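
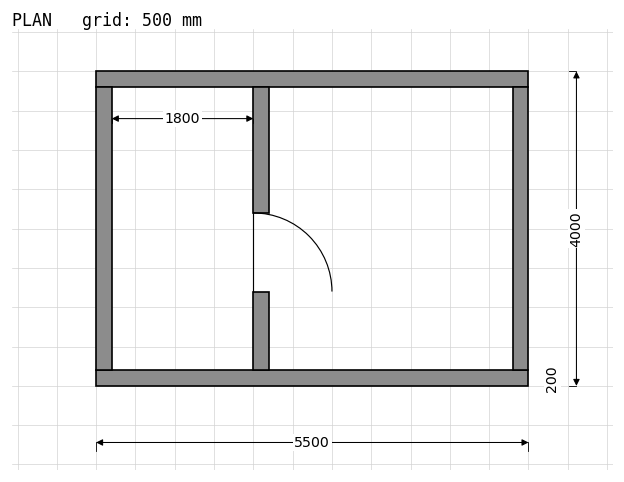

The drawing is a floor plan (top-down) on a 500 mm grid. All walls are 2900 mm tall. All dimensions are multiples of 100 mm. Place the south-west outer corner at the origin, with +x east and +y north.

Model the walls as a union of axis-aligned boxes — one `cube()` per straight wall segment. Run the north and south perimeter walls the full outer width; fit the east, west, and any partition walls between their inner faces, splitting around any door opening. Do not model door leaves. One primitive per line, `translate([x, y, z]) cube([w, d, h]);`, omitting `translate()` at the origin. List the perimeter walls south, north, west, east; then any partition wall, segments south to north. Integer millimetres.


cube([5500, 200, 2900]);
translate([0, 3800, 0]) cube([5500, 200, 2900]);
translate([0, 200, 0]) cube([200, 3600, 2900]);
translate([5300, 200, 0]) cube([200, 3600, 2900]);
translate([2000, 200, 0]) cube([200, 1000, 2900]);
translate([2000, 2200, 0]) cube([200, 1600, 2900]);


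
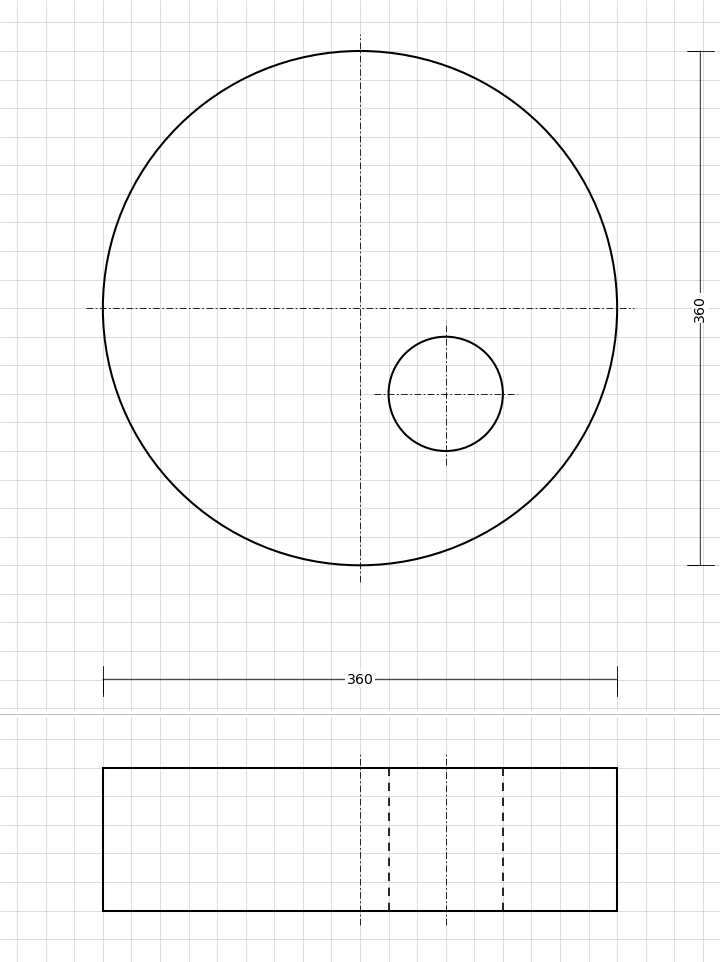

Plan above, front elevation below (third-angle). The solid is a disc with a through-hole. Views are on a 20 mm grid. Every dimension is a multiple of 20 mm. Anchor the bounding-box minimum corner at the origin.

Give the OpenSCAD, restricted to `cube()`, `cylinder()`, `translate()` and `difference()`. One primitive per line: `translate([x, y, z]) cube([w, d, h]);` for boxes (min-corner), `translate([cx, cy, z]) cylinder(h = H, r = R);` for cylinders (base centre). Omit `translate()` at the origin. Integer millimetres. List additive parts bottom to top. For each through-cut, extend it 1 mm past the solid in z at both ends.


difference() {
  translate([180, 180, 0]) cylinder(h = 100, r = 180);
  translate([240, 120, -1]) cylinder(h = 102, r = 40);
}


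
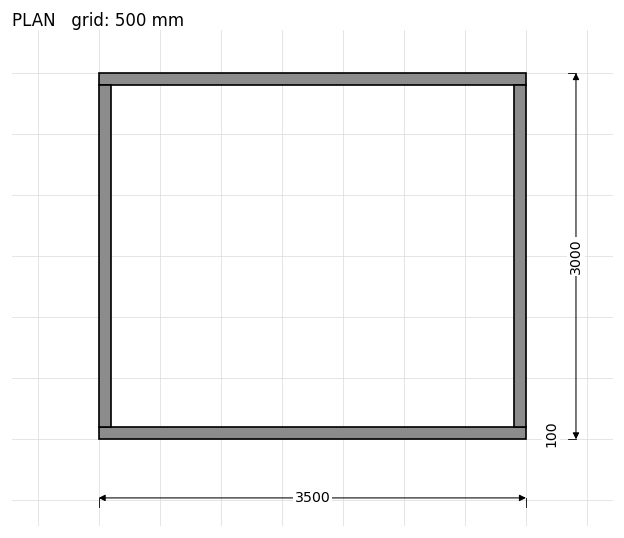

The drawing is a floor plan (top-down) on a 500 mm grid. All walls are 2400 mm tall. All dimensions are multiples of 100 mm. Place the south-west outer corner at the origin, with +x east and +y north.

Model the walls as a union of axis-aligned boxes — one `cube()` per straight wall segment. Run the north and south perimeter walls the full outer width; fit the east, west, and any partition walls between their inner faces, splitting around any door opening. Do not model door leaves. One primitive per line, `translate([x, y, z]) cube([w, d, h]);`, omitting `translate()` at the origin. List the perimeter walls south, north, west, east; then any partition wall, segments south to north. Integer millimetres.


cube([3500, 100, 2400]);
translate([0, 2900, 0]) cube([3500, 100, 2400]);
translate([0, 100, 0]) cube([100, 2800, 2400]);
translate([3400, 100, 0]) cube([100, 2800, 2400]);


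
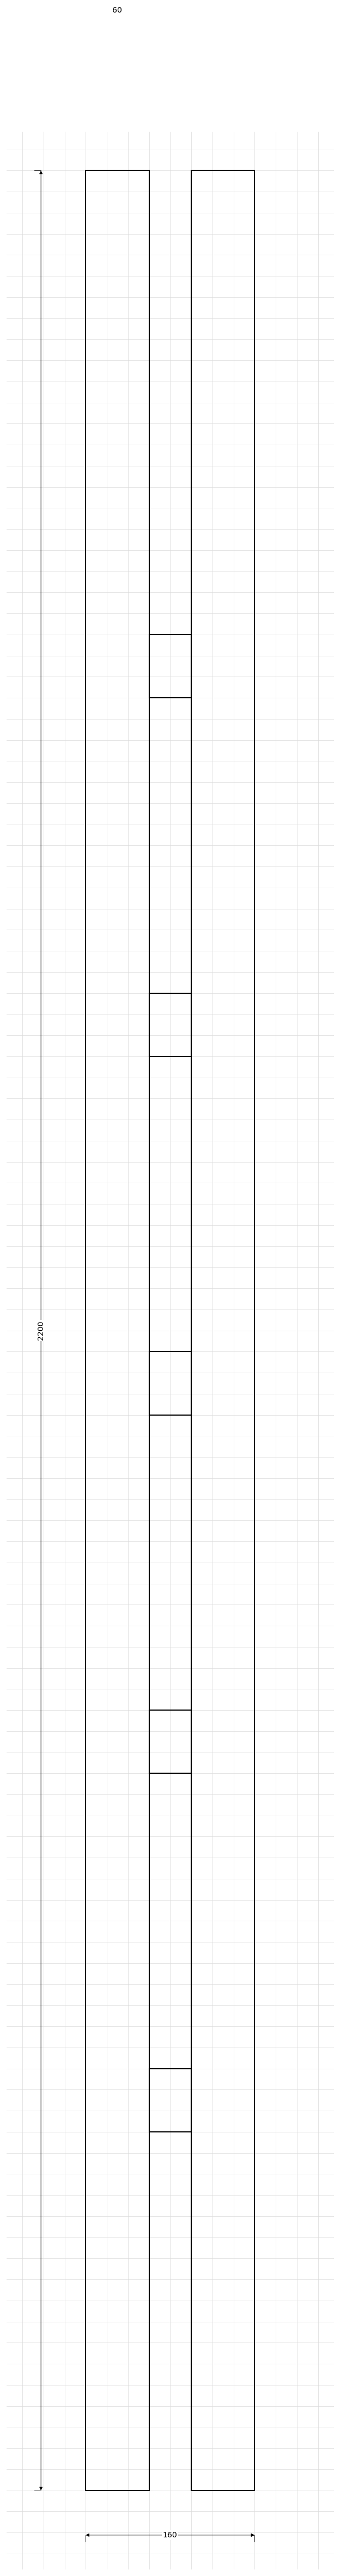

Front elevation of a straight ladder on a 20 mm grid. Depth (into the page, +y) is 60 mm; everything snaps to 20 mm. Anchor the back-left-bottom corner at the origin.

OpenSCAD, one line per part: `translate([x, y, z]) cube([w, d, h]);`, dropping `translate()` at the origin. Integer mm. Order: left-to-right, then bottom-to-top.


cube([60, 60, 2200]);
translate([60, 0, 340]) cube([40, 60, 60]);
translate([60, 0, 680]) cube([40, 60, 60]);
translate([60, 0, 1020]) cube([40, 60, 60]);
translate([60, 0, 1360]) cube([40, 60, 60]);
translate([60, 0, 1700]) cube([40, 60, 60]);
translate([100, 0, 0]) cube([60, 60, 2200]);


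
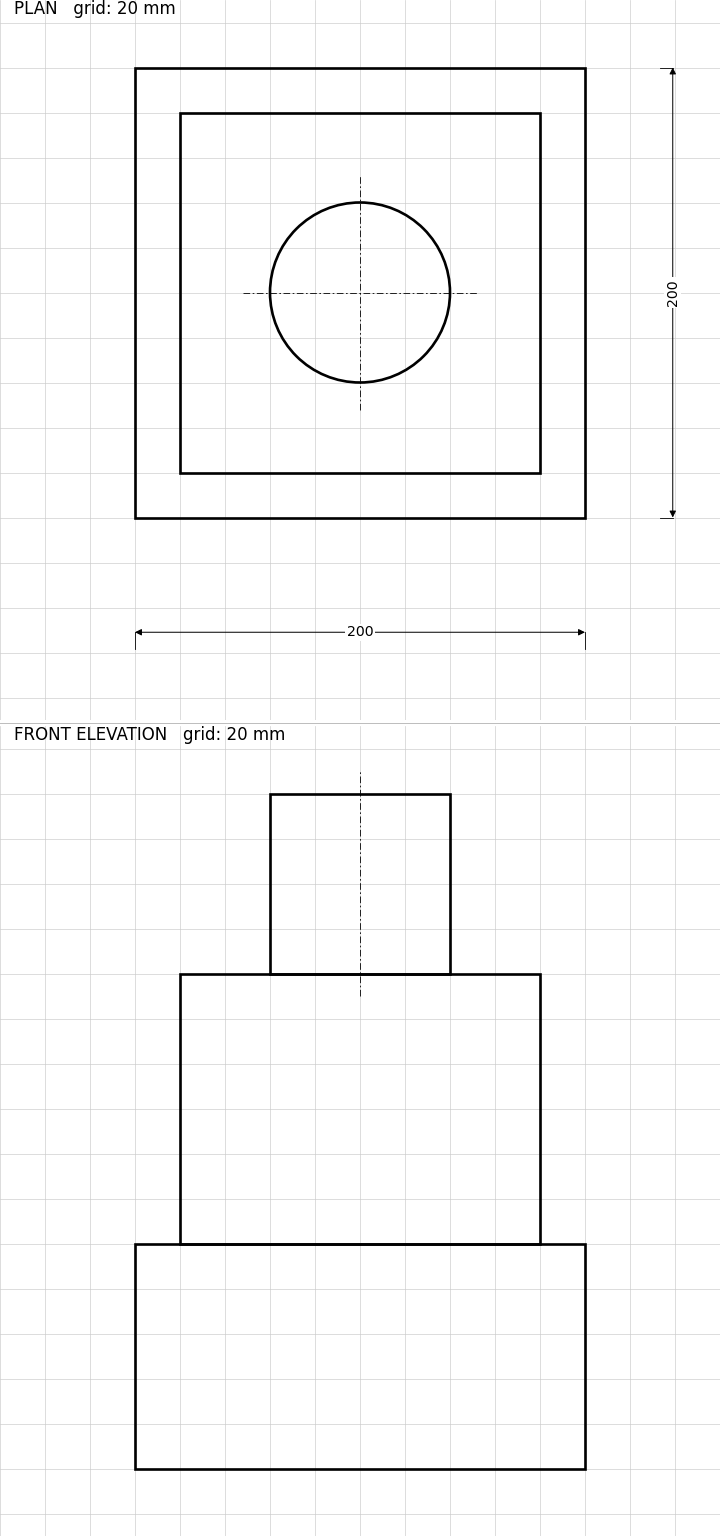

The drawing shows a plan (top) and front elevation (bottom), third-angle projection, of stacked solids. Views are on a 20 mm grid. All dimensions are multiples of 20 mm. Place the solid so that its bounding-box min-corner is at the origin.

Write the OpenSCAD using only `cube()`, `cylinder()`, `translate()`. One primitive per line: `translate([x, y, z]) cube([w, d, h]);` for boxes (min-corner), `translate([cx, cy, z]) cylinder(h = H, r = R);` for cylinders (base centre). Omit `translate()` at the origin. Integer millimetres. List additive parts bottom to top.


cube([200, 200, 100]);
translate([20, 20, 100]) cube([160, 160, 120]);
translate([100, 100, 220]) cylinder(h = 80, r = 40);


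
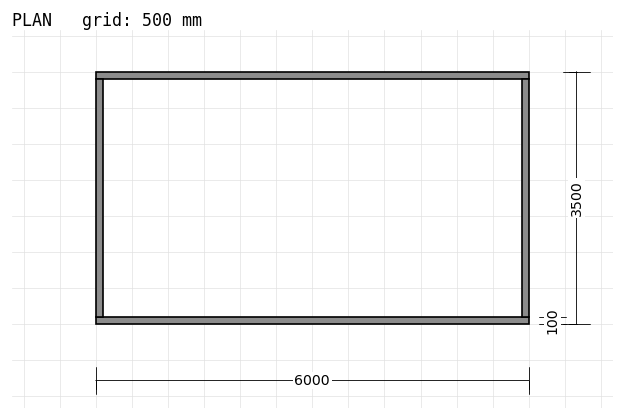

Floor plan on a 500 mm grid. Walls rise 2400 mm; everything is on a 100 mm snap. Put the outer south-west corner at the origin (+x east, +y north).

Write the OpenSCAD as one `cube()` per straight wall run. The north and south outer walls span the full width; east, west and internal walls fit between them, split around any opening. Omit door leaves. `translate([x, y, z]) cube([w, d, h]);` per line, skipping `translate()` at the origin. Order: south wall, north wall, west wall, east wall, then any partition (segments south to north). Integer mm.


cube([6000, 100, 2400]);
translate([0, 3400, 0]) cube([6000, 100, 2400]);
translate([0, 100, 0]) cube([100, 3300, 2400]);
translate([5900, 100, 0]) cube([100, 3300, 2400]);


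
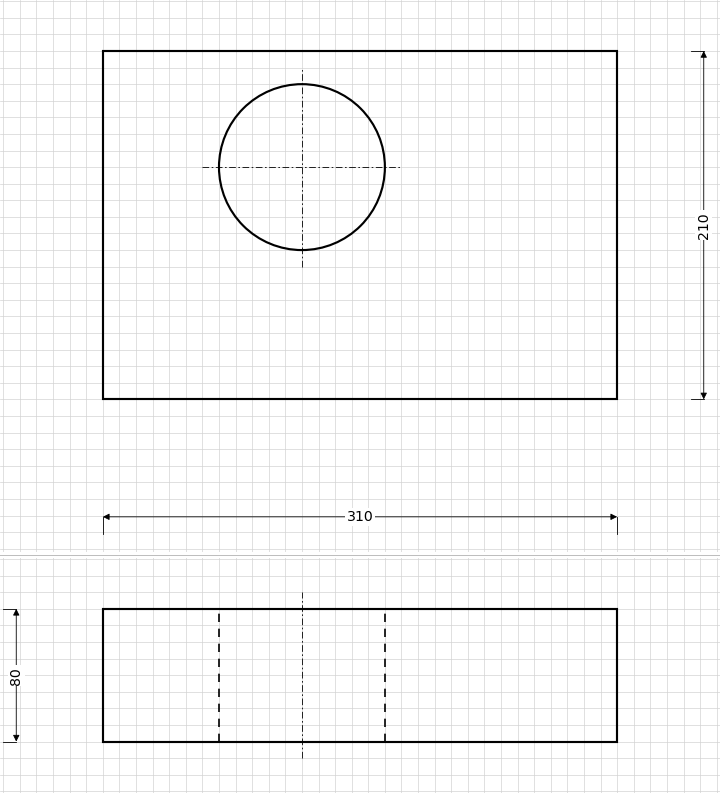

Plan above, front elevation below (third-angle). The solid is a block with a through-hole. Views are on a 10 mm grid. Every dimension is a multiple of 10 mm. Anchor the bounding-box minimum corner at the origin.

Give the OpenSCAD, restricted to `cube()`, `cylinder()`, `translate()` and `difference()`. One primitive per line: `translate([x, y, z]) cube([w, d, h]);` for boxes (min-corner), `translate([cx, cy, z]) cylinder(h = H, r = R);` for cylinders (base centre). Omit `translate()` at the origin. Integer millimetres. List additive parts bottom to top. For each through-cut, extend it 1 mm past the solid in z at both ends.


difference() {
  cube([310, 210, 80]);
  translate([120, 140, -1]) cylinder(h = 82, r = 50);
}


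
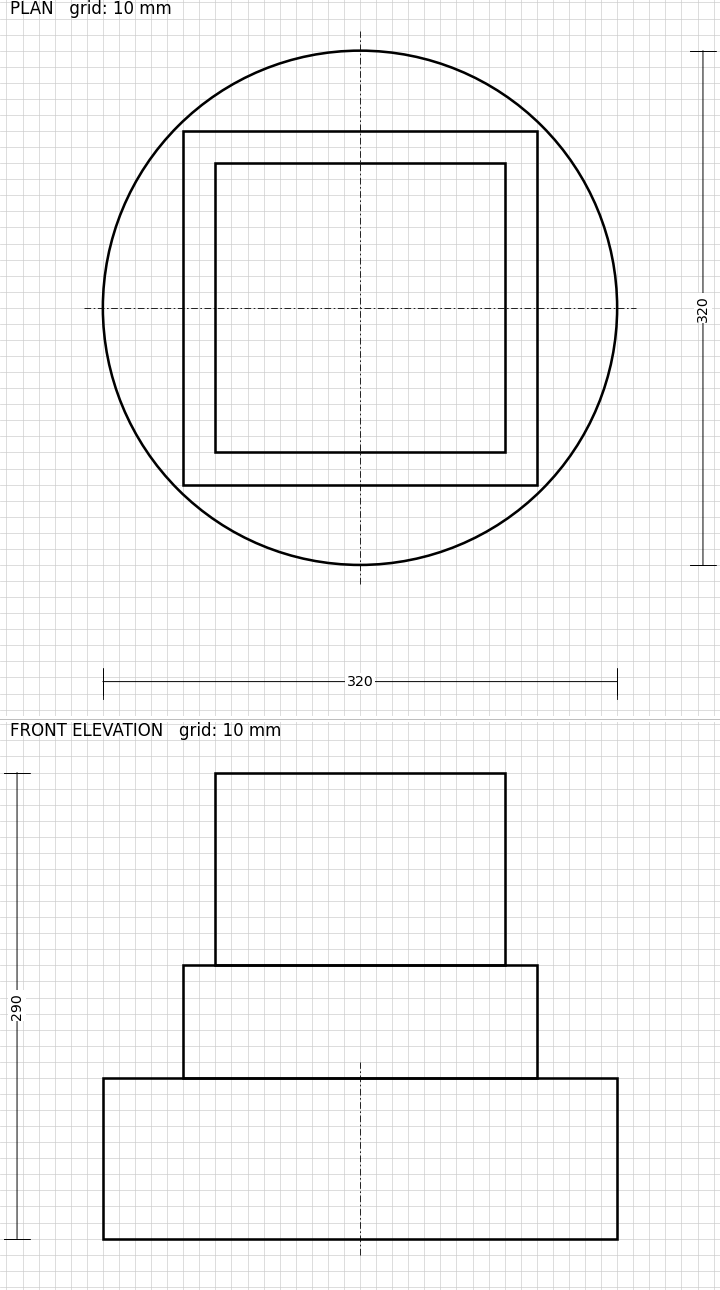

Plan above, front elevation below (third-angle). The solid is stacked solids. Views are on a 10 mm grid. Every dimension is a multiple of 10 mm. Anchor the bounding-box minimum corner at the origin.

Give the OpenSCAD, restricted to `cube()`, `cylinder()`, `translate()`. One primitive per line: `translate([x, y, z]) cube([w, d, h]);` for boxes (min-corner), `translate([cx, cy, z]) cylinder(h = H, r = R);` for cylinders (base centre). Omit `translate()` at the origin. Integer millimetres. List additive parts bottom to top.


translate([160, 160, 0]) cylinder(h = 100, r = 160);
translate([50, 50, 100]) cube([220, 220, 70]);
translate([70, 70, 170]) cube([180, 180, 120]);


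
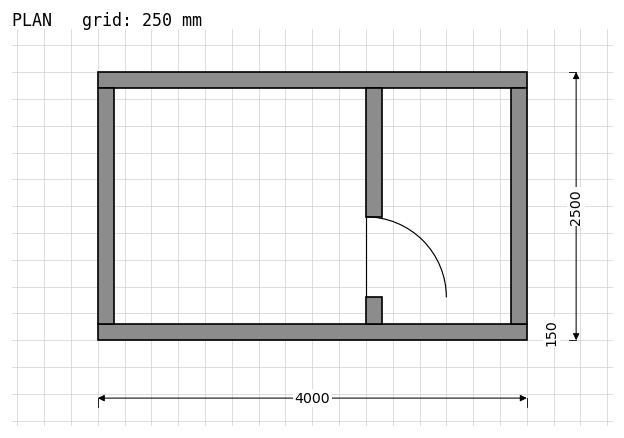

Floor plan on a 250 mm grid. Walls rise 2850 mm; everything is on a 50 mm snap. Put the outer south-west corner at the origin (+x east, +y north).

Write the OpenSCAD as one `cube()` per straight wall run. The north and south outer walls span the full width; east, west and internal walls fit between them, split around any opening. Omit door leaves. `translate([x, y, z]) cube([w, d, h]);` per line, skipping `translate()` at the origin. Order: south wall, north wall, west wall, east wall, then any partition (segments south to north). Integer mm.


cube([4000, 150, 2850]);
translate([0, 2350, 0]) cube([4000, 150, 2850]);
translate([0, 150, 0]) cube([150, 2200, 2850]);
translate([3850, 150, 0]) cube([150, 2200, 2850]);
translate([2500, 150, 0]) cube([150, 250, 2850]);
translate([2500, 1150, 0]) cube([150, 1200, 2850]);


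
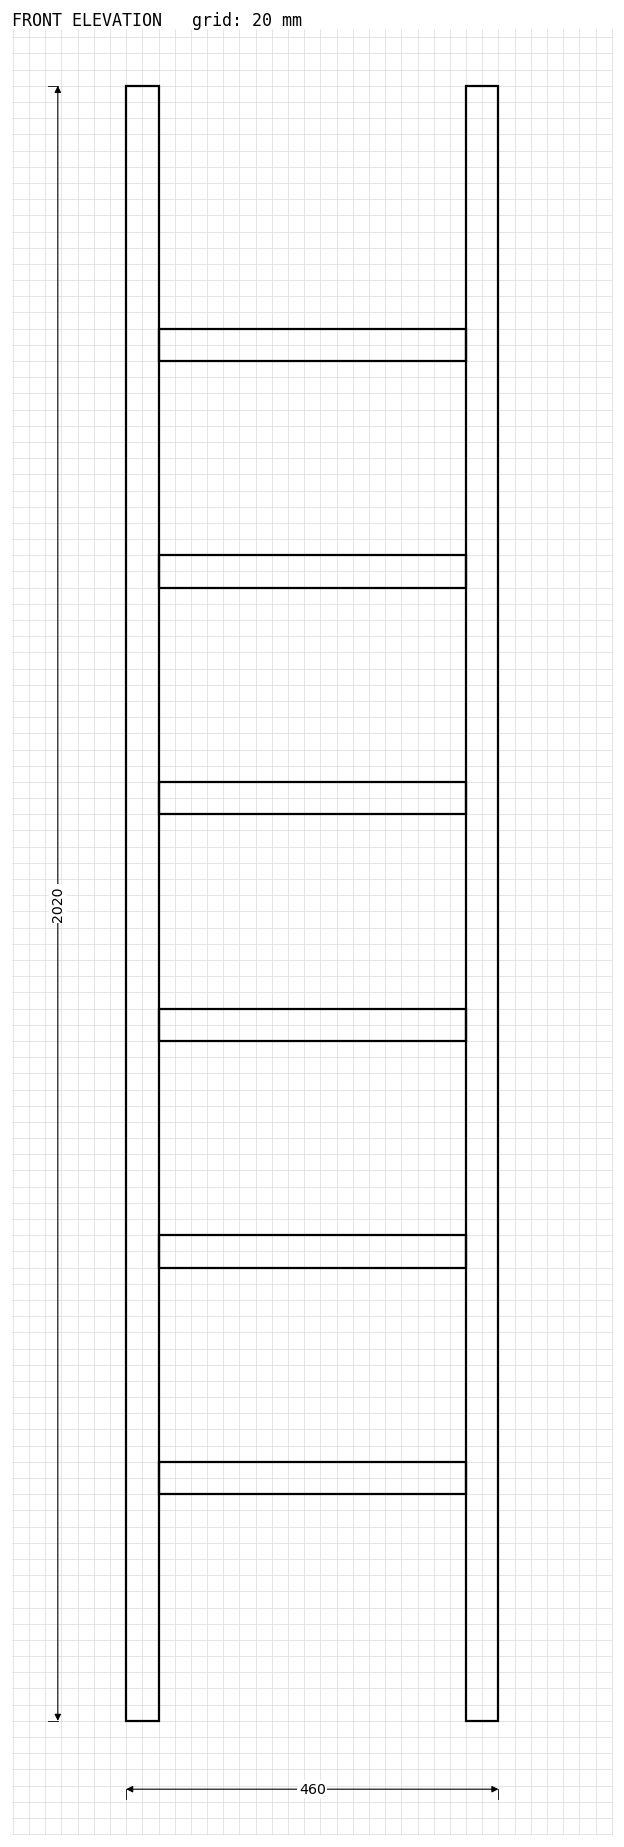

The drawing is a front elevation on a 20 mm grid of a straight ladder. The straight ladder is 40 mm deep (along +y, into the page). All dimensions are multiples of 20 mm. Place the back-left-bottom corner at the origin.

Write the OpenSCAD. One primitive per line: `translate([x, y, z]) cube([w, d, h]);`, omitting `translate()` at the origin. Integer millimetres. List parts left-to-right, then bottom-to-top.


cube([40, 40, 2020]);
translate([40, 0, 280]) cube([380, 40, 40]);
translate([40, 0, 560]) cube([380, 40, 40]);
translate([40, 0, 840]) cube([380, 40, 40]);
translate([40, 0, 1120]) cube([380, 40, 40]);
translate([40, 0, 1400]) cube([380, 40, 40]);
translate([40, 0, 1680]) cube([380, 40, 40]);
translate([420, 0, 0]) cube([40, 40, 2020]);


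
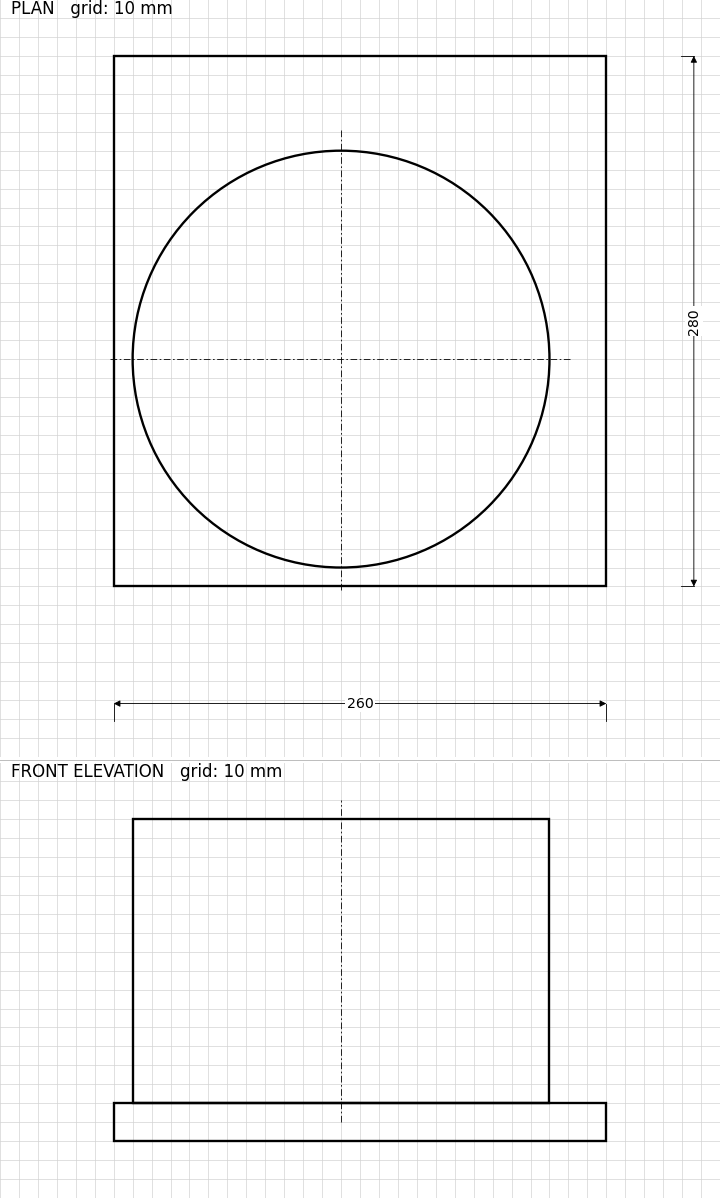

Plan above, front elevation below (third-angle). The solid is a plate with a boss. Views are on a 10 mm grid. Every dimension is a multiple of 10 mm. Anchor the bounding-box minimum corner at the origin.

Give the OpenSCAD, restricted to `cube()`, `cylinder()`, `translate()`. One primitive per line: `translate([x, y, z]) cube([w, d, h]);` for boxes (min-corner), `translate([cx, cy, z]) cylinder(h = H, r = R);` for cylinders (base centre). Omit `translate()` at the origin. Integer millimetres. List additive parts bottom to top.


cube([260, 280, 20]);
translate([120, 120, 20]) cylinder(h = 150, r = 110);


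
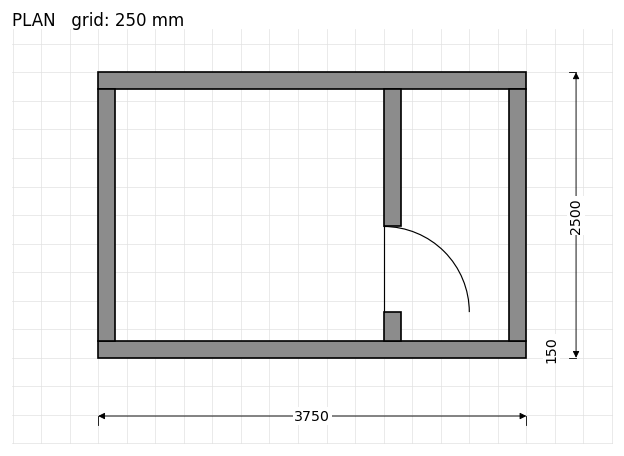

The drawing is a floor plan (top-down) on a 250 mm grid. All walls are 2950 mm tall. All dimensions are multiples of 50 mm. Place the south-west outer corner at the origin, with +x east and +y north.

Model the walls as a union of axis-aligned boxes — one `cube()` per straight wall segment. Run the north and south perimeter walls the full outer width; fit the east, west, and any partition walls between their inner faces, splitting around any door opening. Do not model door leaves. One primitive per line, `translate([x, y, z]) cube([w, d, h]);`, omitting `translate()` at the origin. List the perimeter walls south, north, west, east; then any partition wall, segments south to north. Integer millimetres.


cube([3750, 150, 2950]);
translate([0, 2350, 0]) cube([3750, 150, 2950]);
translate([0, 150, 0]) cube([150, 2200, 2950]);
translate([3600, 150, 0]) cube([150, 2200, 2950]);
translate([2500, 150, 0]) cube([150, 250, 2950]);
translate([2500, 1150, 0]) cube([150, 1200, 2950]);


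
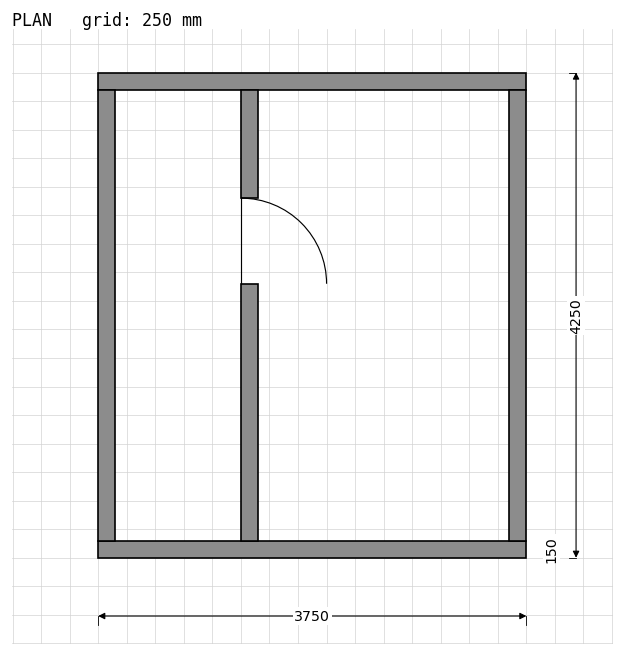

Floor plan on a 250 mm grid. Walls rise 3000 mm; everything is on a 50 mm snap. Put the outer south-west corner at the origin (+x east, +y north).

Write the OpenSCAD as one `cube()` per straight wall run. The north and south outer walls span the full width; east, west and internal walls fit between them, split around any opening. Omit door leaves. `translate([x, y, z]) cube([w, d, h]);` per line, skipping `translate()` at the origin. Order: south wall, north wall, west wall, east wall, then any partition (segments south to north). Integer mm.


cube([3750, 150, 3000]);
translate([0, 4100, 0]) cube([3750, 150, 3000]);
translate([0, 150, 0]) cube([150, 3950, 3000]);
translate([3600, 150, 0]) cube([150, 3950, 3000]);
translate([1250, 150, 0]) cube([150, 2250, 3000]);
translate([1250, 3150, 0]) cube([150, 950, 3000]);


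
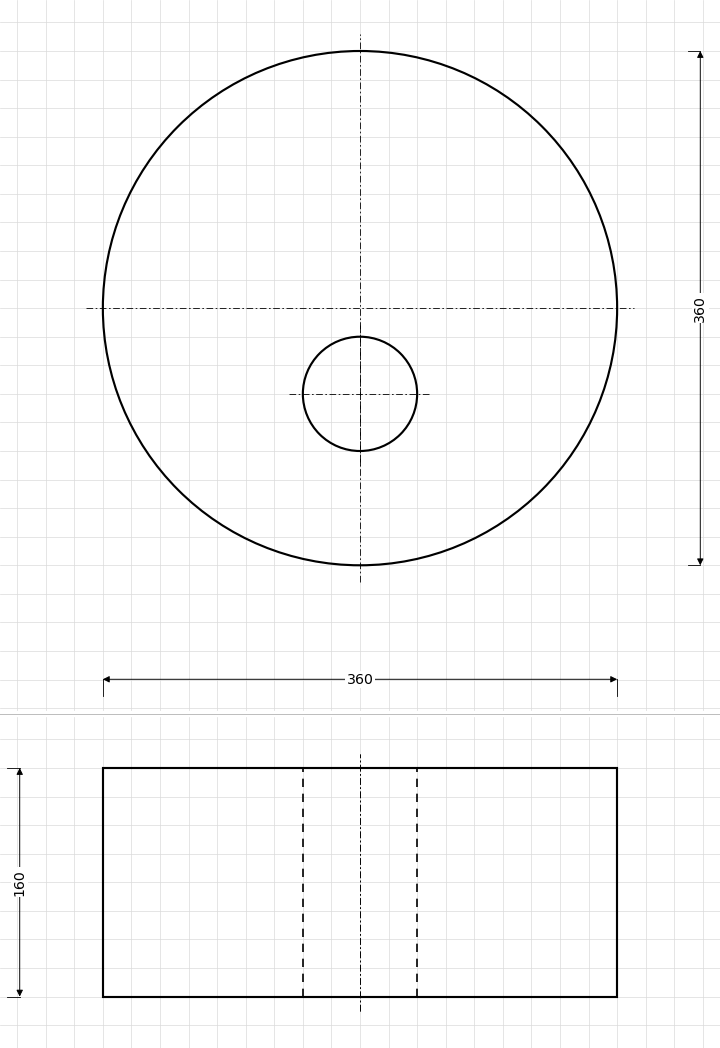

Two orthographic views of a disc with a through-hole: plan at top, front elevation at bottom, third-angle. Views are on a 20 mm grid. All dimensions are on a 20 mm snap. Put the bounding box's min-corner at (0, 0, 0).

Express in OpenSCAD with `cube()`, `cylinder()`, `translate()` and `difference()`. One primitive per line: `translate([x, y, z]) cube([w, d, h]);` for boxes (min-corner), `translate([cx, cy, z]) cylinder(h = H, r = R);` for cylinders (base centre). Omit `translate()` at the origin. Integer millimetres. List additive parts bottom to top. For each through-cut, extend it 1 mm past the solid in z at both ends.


difference() {
  translate([180, 180, 0]) cylinder(h = 160, r = 180);
  translate([180, 120, -1]) cylinder(h = 162, r = 40);
}


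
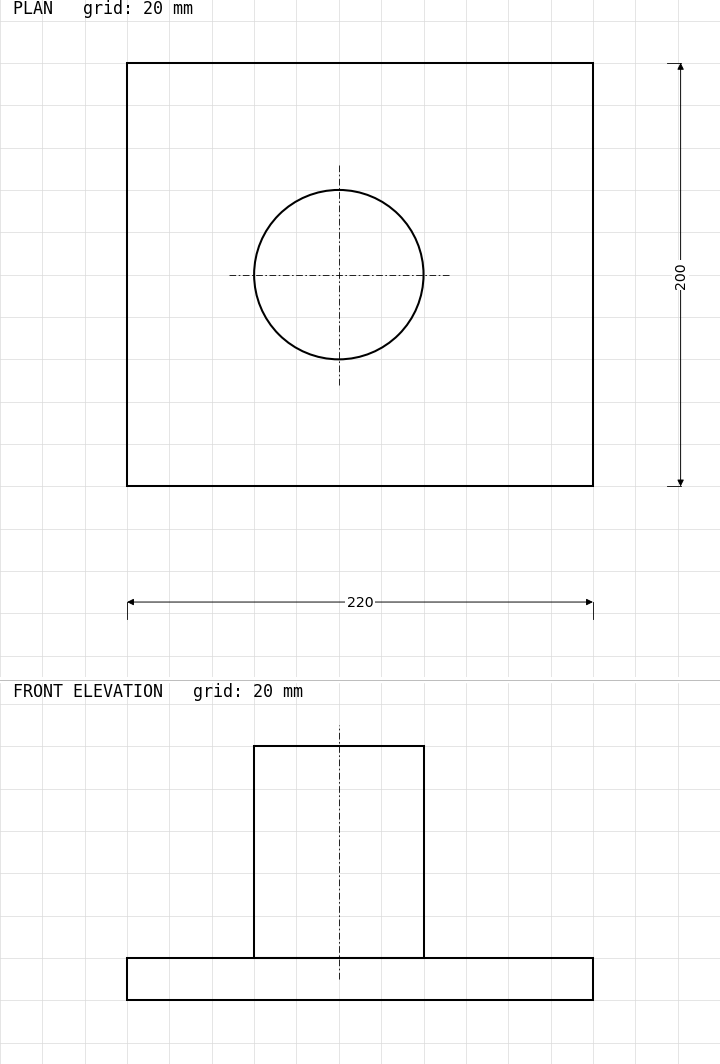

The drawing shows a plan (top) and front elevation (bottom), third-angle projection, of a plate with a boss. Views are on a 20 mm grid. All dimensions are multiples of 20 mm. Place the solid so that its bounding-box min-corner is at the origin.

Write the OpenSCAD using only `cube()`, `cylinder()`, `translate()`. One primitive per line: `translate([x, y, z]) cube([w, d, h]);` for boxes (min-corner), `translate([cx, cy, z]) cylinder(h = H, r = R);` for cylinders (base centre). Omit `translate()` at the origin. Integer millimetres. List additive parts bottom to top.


cube([220, 200, 20]);
translate([100, 100, 20]) cylinder(h = 100, r = 40);


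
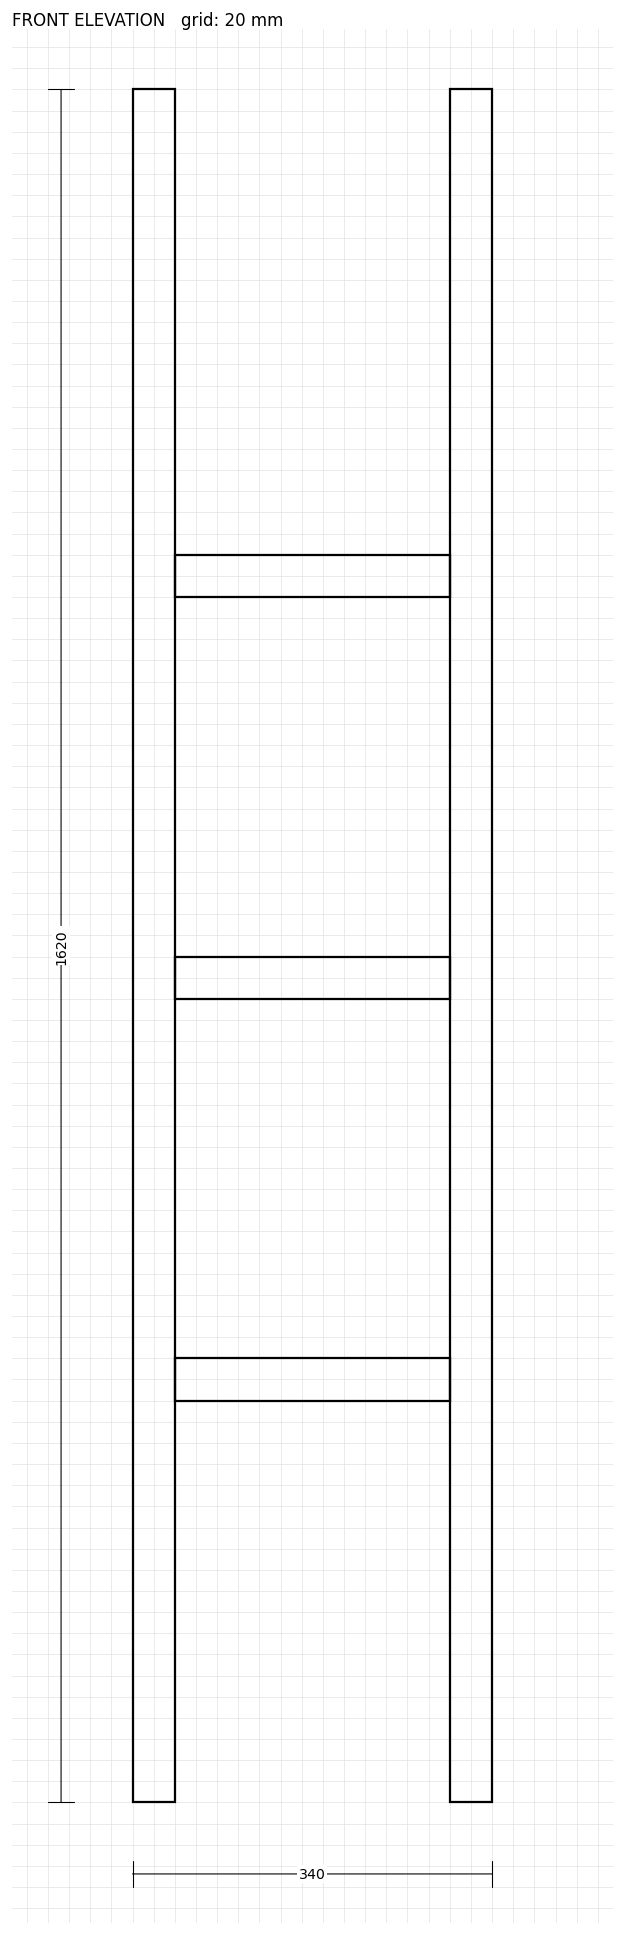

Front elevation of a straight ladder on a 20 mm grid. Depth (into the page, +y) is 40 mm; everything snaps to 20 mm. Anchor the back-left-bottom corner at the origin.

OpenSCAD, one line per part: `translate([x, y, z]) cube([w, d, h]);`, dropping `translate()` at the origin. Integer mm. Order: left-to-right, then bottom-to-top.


cube([40, 40, 1620]);
translate([40, 0, 380]) cube([260, 40, 40]);
translate([40, 0, 760]) cube([260, 40, 40]);
translate([40, 0, 1140]) cube([260, 40, 40]);
translate([300, 0, 0]) cube([40, 40, 1620]);


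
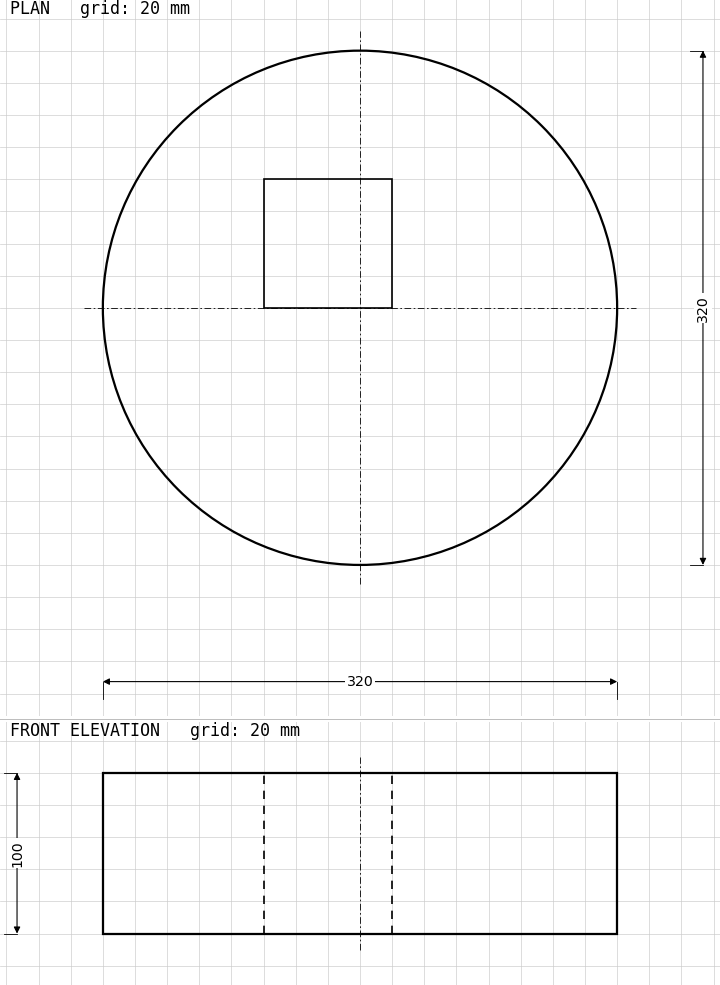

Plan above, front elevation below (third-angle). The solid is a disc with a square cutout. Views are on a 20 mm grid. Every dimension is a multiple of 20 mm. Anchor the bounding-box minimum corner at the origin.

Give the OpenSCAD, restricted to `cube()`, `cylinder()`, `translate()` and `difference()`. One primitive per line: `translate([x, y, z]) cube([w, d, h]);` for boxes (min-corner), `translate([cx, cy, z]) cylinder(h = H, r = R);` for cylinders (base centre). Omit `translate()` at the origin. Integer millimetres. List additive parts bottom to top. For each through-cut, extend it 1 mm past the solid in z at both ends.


difference() {
  translate([160, 160, 0]) cylinder(h = 100, r = 160);
  translate([100, 160, -1]) cube([80, 80, 102]);
}


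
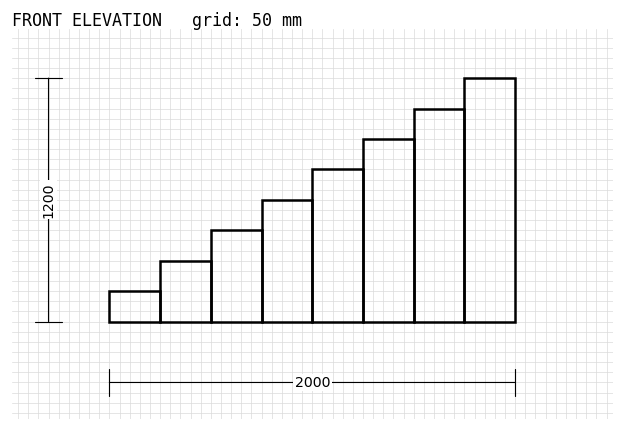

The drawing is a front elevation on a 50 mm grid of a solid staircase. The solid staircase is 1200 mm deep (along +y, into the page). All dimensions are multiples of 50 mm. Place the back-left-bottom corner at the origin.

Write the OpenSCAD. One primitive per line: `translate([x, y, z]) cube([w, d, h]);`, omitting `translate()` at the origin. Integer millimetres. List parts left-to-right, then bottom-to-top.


cube([250, 1200, 150]);
translate([250, 0, 0]) cube([250, 1200, 300]);
translate([500, 0, 0]) cube([250, 1200, 450]);
translate([750, 0, 0]) cube([250, 1200, 600]);
translate([1000, 0, 0]) cube([250, 1200, 750]);
translate([1250, 0, 0]) cube([250, 1200, 900]);
translate([1500, 0, 0]) cube([250, 1200, 1050]);
translate([1750, 0, 0]) cube([250, 1200, 1200]);


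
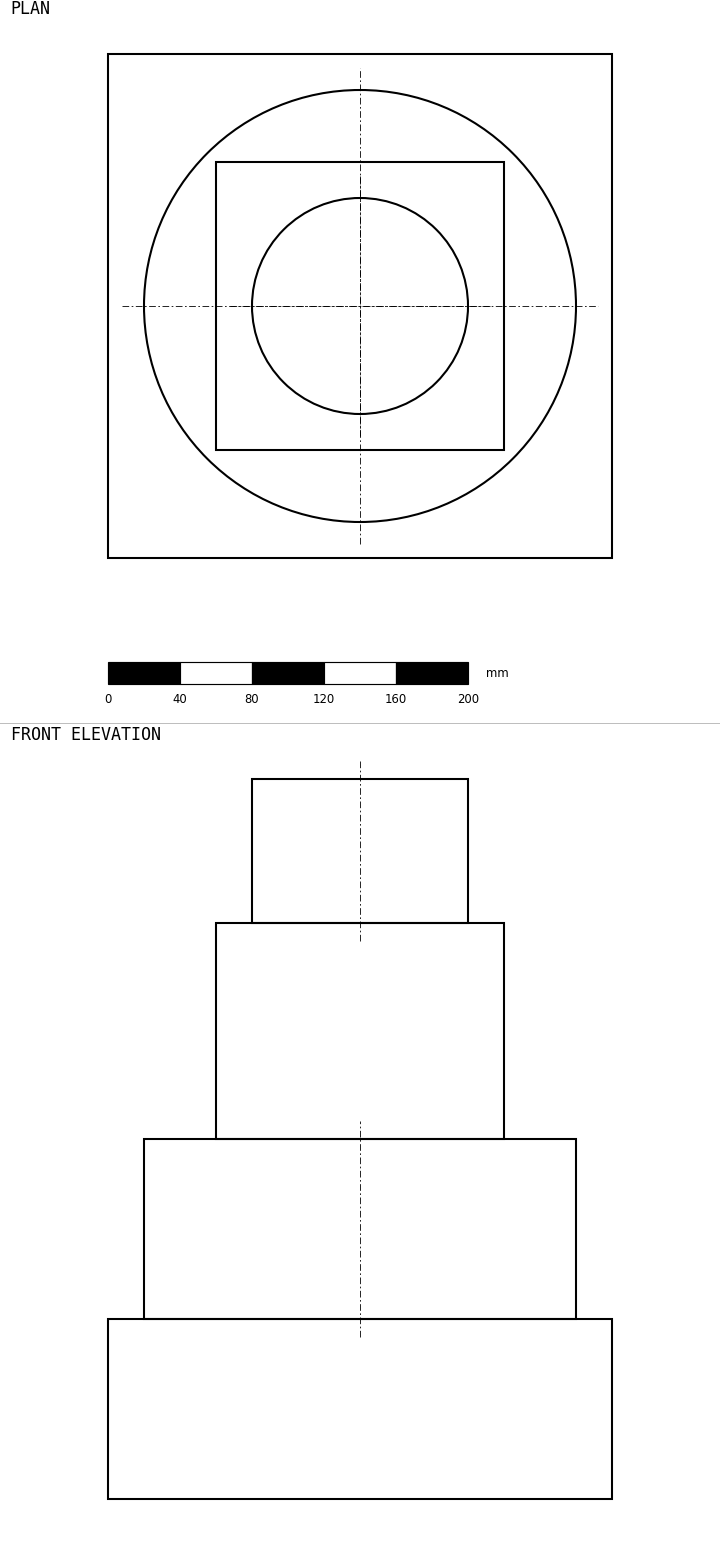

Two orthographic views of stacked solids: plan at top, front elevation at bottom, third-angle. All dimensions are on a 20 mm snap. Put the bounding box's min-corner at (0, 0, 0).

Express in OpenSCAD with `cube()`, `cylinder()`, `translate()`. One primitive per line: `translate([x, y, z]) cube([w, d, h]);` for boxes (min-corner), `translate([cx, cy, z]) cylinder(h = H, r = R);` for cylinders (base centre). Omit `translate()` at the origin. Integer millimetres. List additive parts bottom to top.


cube([280, 280, 100]);
translate([140, 140, 100]) cylinder(h = 100, r = 120);
translate([60, 60, 200]) cube([160, 160, 120]);
translate([140, 140, 320]) cylinder(h = 80, r = 60);


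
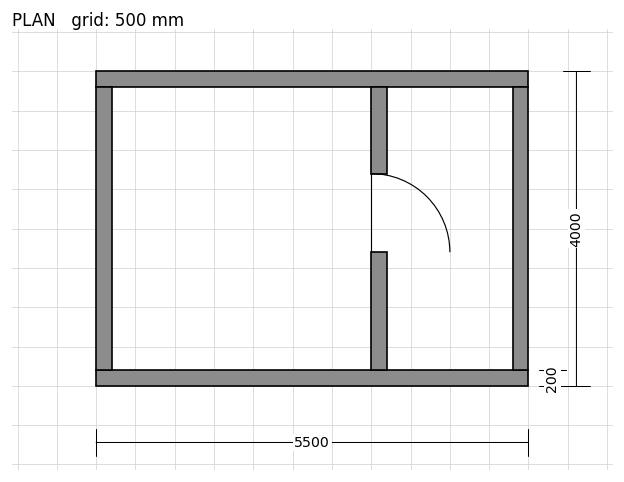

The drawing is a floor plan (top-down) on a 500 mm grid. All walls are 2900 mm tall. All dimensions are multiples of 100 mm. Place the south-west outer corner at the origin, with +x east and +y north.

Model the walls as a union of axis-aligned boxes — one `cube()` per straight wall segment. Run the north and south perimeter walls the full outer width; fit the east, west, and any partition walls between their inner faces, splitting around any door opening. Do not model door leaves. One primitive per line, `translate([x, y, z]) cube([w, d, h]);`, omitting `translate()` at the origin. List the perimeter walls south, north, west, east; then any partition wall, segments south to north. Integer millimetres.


cube([5500, 200, 2900]);
translate([0, 3800, 0]) cube([5500, 200, 2900]);
translate([0, 200, 0]) cube([200, 3600, 2900]);
translate([5300, 200, 0]) cube([200, 3600, 2900]);
translate([3500, 200, 0]) cube([200, 1500, 2900]);
translate([3500, 2700, 0]) cube([200, 1100, 2900]);


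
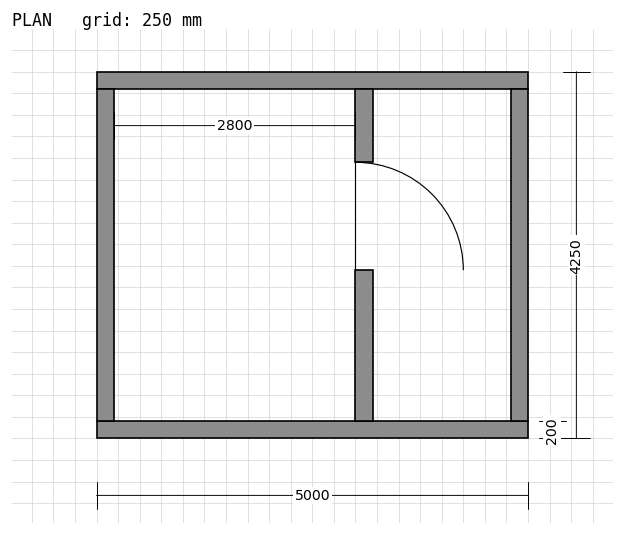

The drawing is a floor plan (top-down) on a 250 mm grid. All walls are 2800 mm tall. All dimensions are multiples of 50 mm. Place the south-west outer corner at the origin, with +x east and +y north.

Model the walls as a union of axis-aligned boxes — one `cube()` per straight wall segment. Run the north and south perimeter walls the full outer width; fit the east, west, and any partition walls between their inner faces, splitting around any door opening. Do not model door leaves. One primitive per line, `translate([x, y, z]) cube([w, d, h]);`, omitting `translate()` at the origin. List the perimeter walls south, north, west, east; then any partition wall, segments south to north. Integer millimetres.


cube([5000, 200, 2800]);
translate([0, 4050, 0]) cube([5000, 200, 2800]);
translate([0, 200, 0]) cube([200, 3850, 2800]);
translate([4800, 200, 0]) cube([200, 3850, 2800]);
translate([3000, 200, 0]) cube([200, 1750, 2800]);
translate([3000, 3200, 0]) cube([200, 850, 2800]);


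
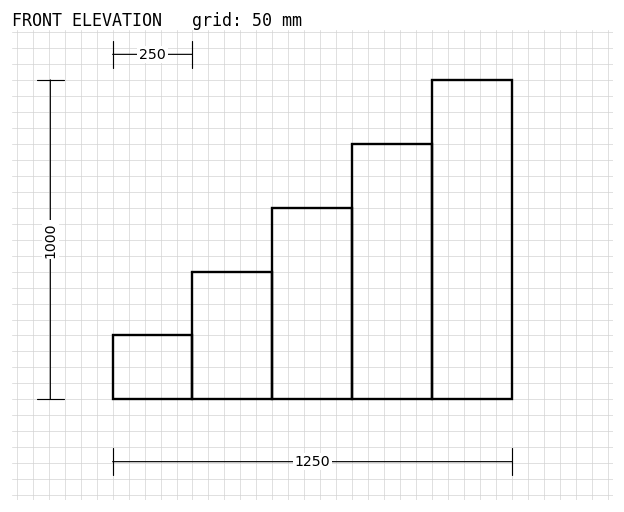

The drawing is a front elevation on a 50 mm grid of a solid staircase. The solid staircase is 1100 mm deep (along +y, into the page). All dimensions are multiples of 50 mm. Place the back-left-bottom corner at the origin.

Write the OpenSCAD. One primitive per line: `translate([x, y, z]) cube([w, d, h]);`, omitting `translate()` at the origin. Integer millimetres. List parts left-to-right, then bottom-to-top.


cube([250, 1100, 200]);
translate([250, 0, 0]) cube([250, 1100, 400]);
translate([500, 0, 0]) cube([250, 1100, 600]);
translate([750, 0, 0]) cube([250, 1100, 800]);
translate([1000, 0, 0]) cube([250, 1100, 1000]);


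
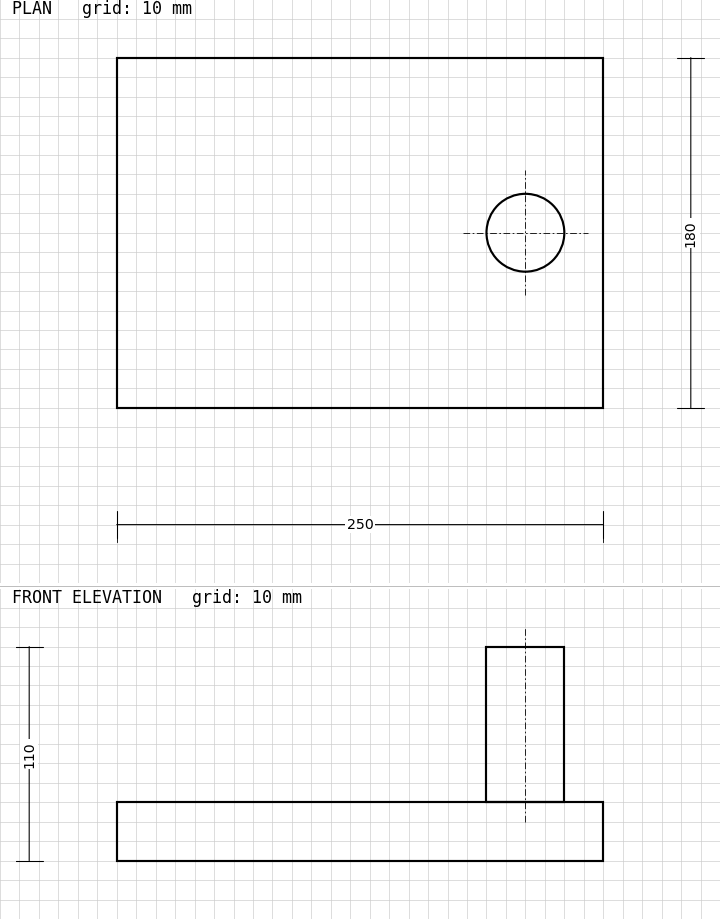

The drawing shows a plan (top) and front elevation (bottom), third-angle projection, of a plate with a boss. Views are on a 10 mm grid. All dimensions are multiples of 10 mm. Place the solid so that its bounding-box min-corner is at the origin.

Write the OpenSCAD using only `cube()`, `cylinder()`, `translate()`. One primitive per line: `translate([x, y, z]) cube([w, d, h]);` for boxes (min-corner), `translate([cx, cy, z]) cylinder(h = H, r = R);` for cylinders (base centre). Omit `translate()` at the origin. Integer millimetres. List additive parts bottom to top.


cube([250, 180, 30]);
translate([210, 90, 30]) cylinder(h = 80, r = 20);


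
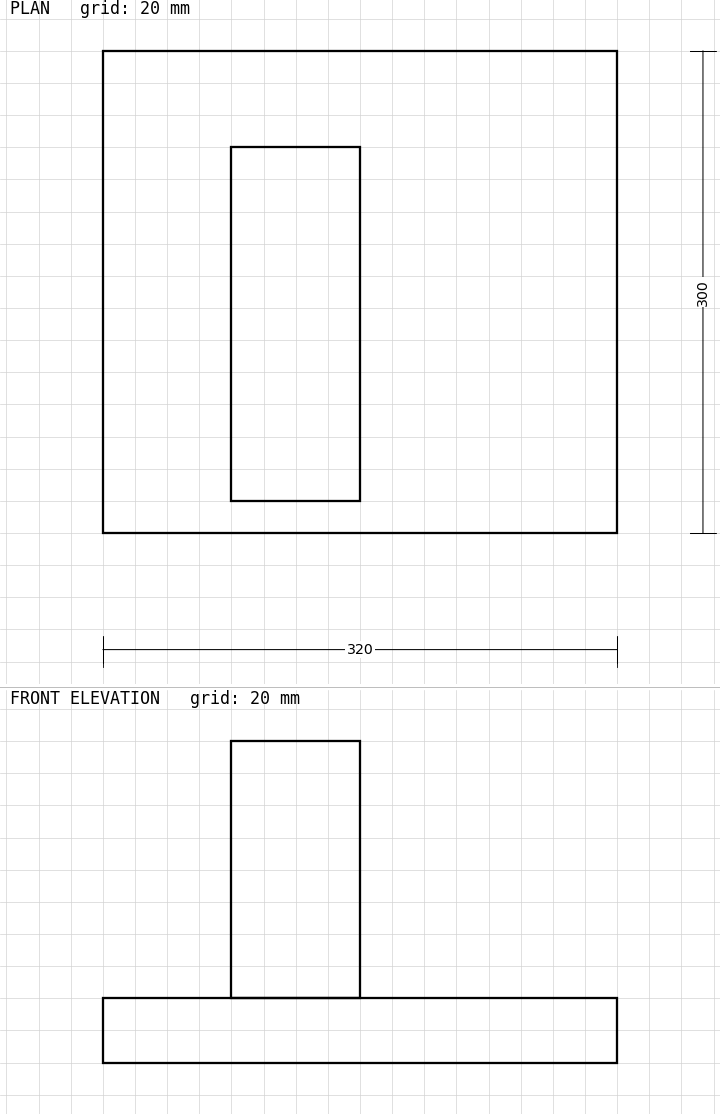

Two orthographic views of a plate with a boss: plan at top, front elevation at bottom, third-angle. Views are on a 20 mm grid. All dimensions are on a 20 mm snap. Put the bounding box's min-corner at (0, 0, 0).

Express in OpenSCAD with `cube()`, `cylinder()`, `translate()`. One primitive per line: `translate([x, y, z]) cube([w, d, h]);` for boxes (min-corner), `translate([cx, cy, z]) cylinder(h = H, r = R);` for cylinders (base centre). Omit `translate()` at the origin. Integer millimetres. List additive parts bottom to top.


cube([320, 300, 40]);
translate([80, 20, 40]) cube([80, 220, 160]);


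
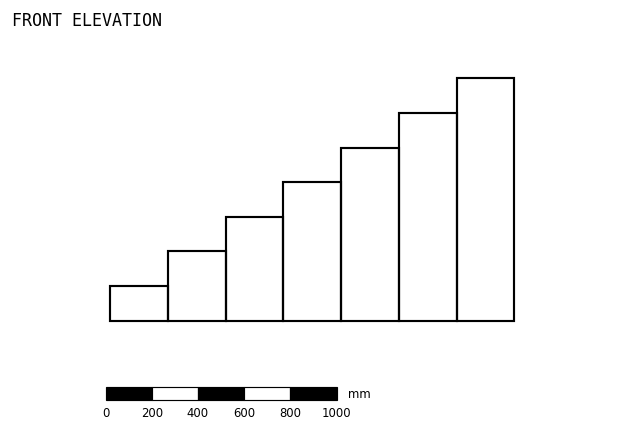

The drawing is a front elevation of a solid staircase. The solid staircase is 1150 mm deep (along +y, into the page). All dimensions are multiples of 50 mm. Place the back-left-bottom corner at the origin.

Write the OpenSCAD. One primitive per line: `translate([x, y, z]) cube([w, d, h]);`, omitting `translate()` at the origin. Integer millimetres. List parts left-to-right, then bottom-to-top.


cube([250, 1150, 150]);
translate([250, 0, 0]) cube([250, 1150, 300]);
translate([500, 0, 0]) cube([250, 1150, 450]);
translate([750, 0, 0]) cube([250, 1150, 600]);
translate([1000, 0, 0]) cube([250, 1150, 750]);
translate([1250, 0, 0]) cube([250, 1150, 900]);
translate([1500, 0, 0]) cube([250, 1150, 1050]);


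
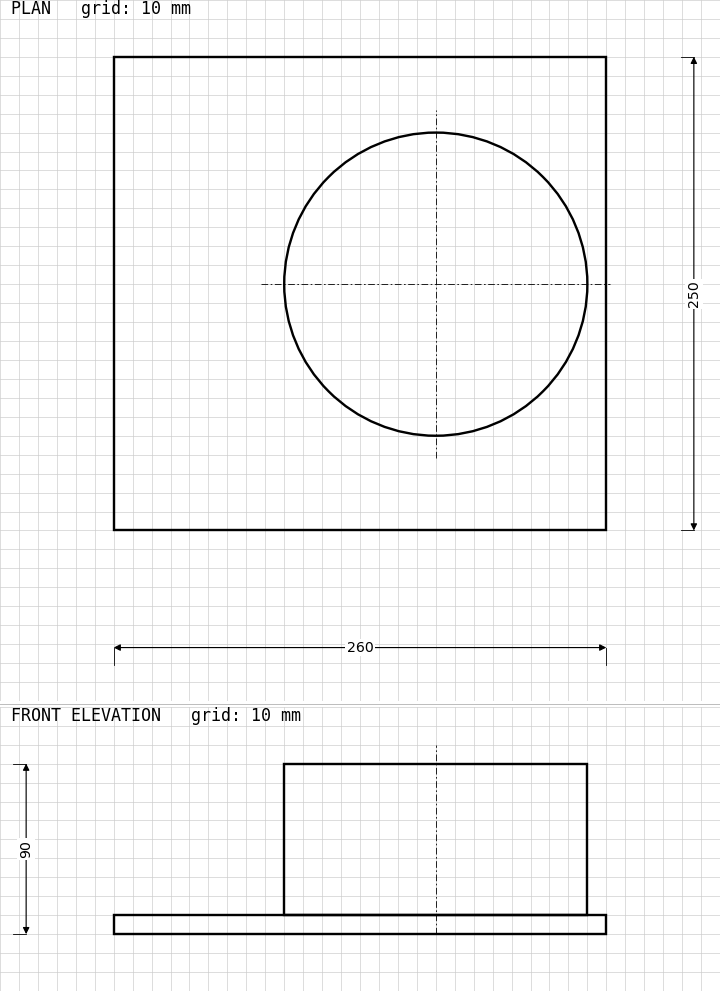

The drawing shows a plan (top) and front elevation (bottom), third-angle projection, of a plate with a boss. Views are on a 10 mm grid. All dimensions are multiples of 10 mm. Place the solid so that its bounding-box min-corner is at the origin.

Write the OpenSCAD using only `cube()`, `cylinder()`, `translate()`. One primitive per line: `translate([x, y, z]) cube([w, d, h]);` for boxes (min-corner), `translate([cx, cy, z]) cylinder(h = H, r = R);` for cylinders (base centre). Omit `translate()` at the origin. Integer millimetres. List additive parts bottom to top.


cube([260, 250, 10]);
translate([170, 130, 10]) cylinder(h = 80, r = 80);


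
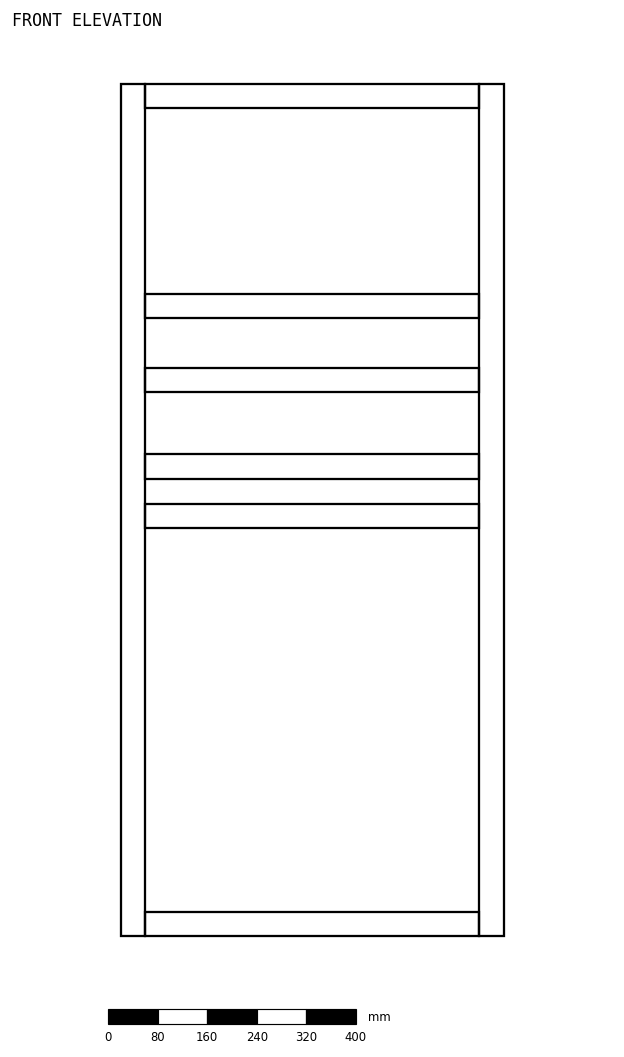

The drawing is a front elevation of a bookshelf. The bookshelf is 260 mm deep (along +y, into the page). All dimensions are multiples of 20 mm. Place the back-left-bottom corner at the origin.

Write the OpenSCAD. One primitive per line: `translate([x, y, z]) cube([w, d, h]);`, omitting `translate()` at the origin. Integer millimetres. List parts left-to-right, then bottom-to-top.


cube([40, 260, 1380]);
translate([40, 0, 0]) cube([540, 260, 40]);
translate([40, 0, 660]) cube([540, 260, 40]);
translate([40, 0, 740]) cube([540, 260, 40]);
translate([40, 0, 880]) cube([540, 260, 40]);
translate([40, 0, 1000]) cube([540, 260, 40]);
translate([40, 0, 1340]) cube([540, 260, 40]);
translate([580, 0, 0]) cube([40, 260, 1380]);


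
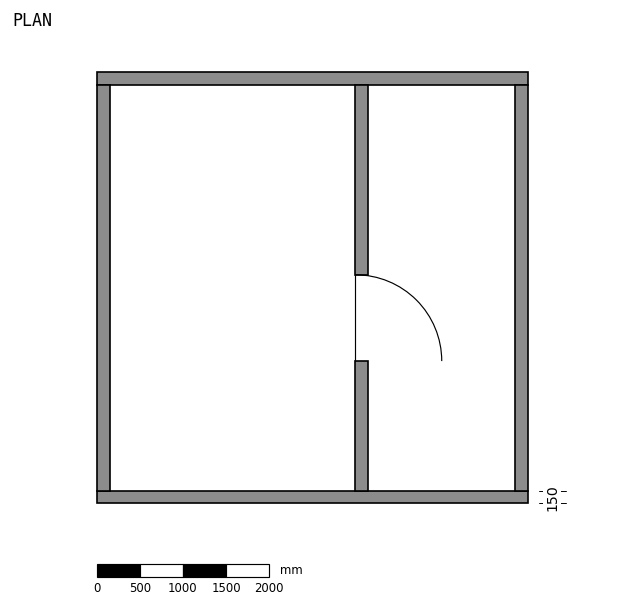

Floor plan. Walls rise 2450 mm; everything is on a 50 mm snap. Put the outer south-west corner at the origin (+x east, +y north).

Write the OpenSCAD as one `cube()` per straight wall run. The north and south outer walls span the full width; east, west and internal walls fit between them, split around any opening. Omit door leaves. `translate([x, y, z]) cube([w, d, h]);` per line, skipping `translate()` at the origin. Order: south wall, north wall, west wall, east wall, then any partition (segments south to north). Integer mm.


cube([5000, 150, 2450]);
translate([0, 4850, 0]) cube([5000, 150, 2450]);
translate([0, 150, 0]) cube([150, 4700, 2450]);
translate([4850, 150, 0]) cube([150, 4700, 2450]);
translate([3000, 150, 0]) cube([150, 1500, 2450]);
translate([3000, 2650, 0]) cube([150, 2200, 2450]);


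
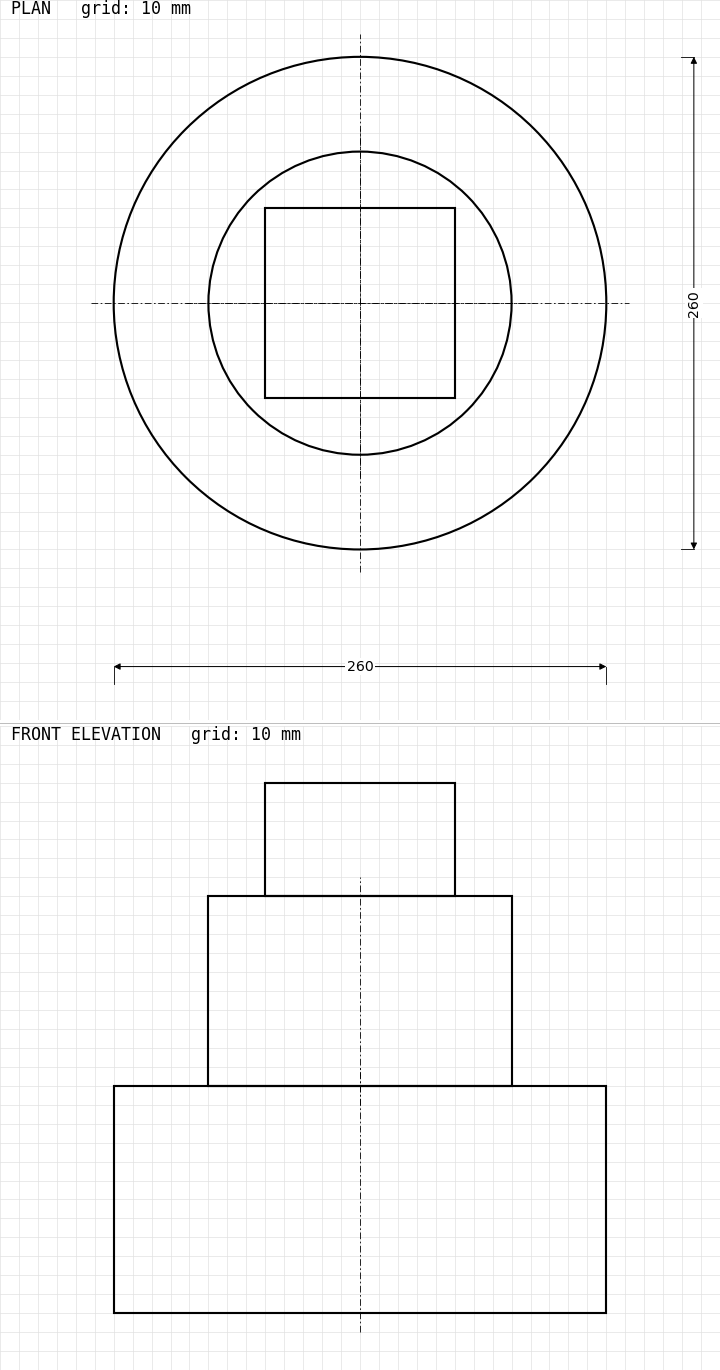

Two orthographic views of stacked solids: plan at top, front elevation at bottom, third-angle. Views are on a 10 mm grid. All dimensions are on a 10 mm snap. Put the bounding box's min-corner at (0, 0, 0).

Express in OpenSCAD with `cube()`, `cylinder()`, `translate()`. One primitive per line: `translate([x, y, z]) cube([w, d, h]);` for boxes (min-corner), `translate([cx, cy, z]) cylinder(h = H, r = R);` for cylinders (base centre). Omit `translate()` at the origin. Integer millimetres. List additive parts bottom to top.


translate([130, 130, 0]) cylinder(h = 120, r = 130);
translate([130, 130, 120]) cylinder(h = 100, r = 80);
translate([80, 80, 220]) cube([100, 100, 60]);


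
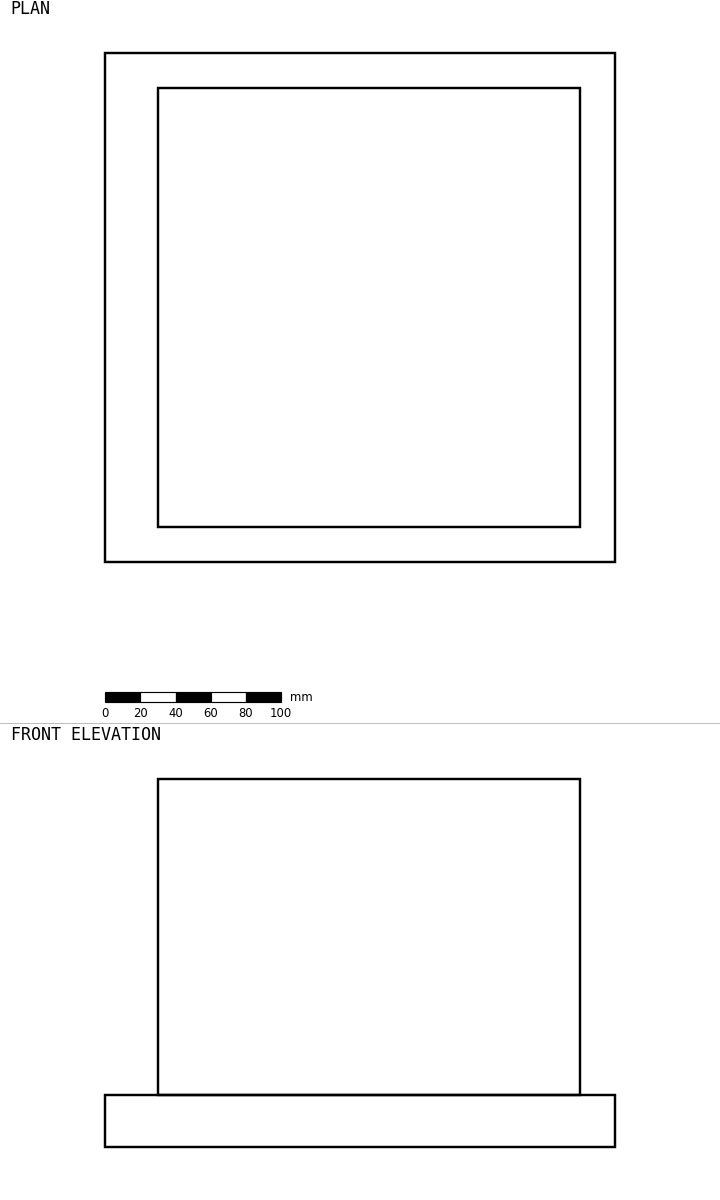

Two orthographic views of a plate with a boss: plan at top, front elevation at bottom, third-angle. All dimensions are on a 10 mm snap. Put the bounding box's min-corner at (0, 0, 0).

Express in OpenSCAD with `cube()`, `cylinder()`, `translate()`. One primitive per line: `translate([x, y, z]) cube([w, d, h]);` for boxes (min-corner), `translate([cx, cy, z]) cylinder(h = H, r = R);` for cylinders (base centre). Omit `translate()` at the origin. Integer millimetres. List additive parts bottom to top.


cube([290, 290, 30]);
translate([30, 20, 30]) cube([240, 250, 180]);


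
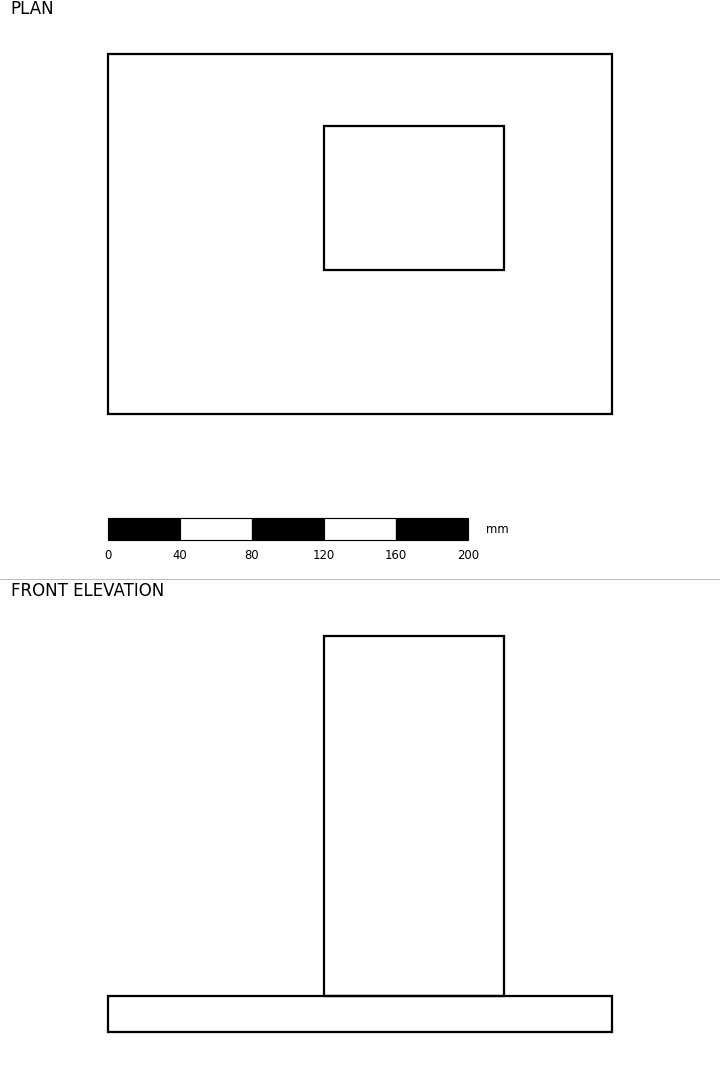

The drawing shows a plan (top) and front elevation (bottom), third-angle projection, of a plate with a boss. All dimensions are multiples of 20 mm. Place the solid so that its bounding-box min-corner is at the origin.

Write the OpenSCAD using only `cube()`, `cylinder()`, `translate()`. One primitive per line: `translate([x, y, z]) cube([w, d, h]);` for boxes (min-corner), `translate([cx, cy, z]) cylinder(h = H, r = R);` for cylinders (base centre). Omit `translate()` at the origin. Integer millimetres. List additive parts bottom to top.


cube([280, 200, 20]);
translate([120, 80, 20]) cube([100, 80, 200]);


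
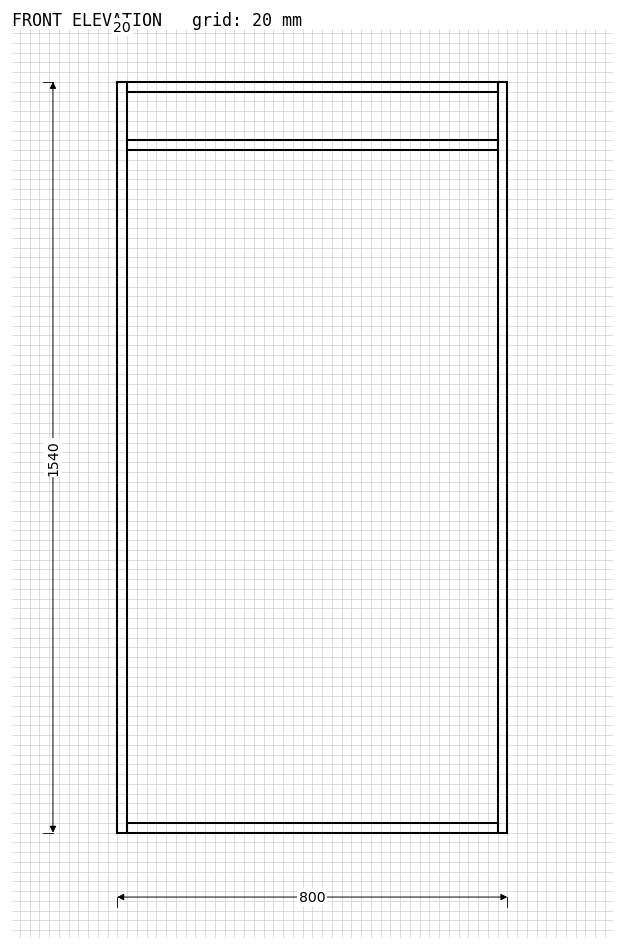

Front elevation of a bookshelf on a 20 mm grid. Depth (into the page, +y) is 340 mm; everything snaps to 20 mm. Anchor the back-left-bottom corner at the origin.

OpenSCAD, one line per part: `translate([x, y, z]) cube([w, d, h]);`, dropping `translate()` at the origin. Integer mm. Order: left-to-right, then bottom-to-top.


cube([20, 340, 1540]);
translate([20, 0, 0]) cube([760, 340, 20]);
translate([20, 0, 1400]) cube([760, 340, 20]);
translate([20, 0, 1520]) cube([760, 340, 20]);
translate([780, 0, 0]) cube([20, 340, 1540]);


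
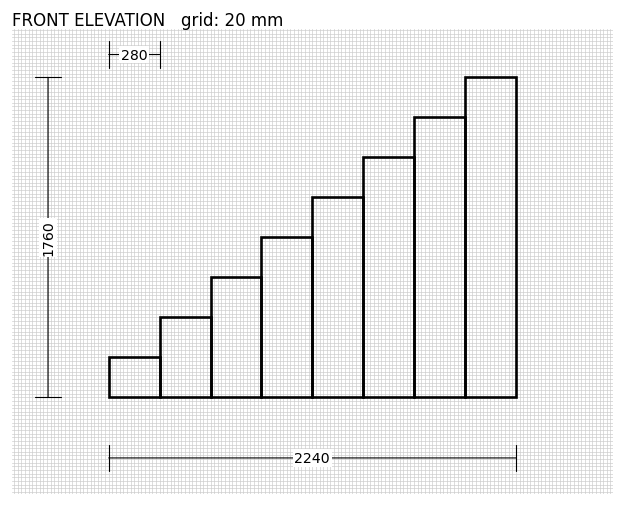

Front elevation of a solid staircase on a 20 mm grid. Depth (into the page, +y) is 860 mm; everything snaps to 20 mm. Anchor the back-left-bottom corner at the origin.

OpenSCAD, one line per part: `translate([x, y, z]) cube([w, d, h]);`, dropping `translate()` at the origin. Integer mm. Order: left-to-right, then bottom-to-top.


cube([280, 860, 220]);
translate([280, 0, 0]) cube([280, 860, 440]);
translate([560, 0, 0]) cube([280, 860, 660]);
translate([840, 0, 0]) cube([280, 860, 880]);
translate([1120, 0, 0]) cube([280, 860, 1100]);
translate([1400, 0, 0]) cube([280, 860, 1320]);
translate([1680, 0, 0]) cube([280, 860, 1540]);
translate([1960, 0, 0]) cube([280, 860, 1760]);


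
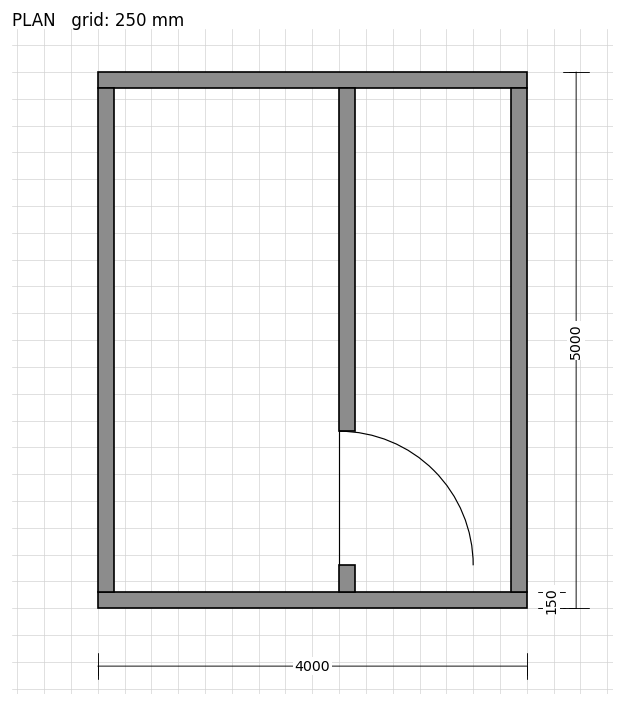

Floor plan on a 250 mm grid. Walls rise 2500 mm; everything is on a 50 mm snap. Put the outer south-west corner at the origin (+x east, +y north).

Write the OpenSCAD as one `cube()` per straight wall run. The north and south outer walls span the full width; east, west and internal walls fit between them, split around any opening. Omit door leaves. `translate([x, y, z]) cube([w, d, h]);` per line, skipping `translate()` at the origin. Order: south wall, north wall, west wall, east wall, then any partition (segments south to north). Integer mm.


cube([4000, 150, 2500]);
translate([0, 4850, 0]) cube([4000, 150, 2500]);
translate([0, 150, 0]) cube([150, 4700, 2500]);
translate([3850, 150, 0]) cube([150, 4700, 2500]);
translate([2250, 150, 0]) cube([150, 250, 2500]);
translate([2250, 1650, 0]) cube([150, 3200, 2500]);


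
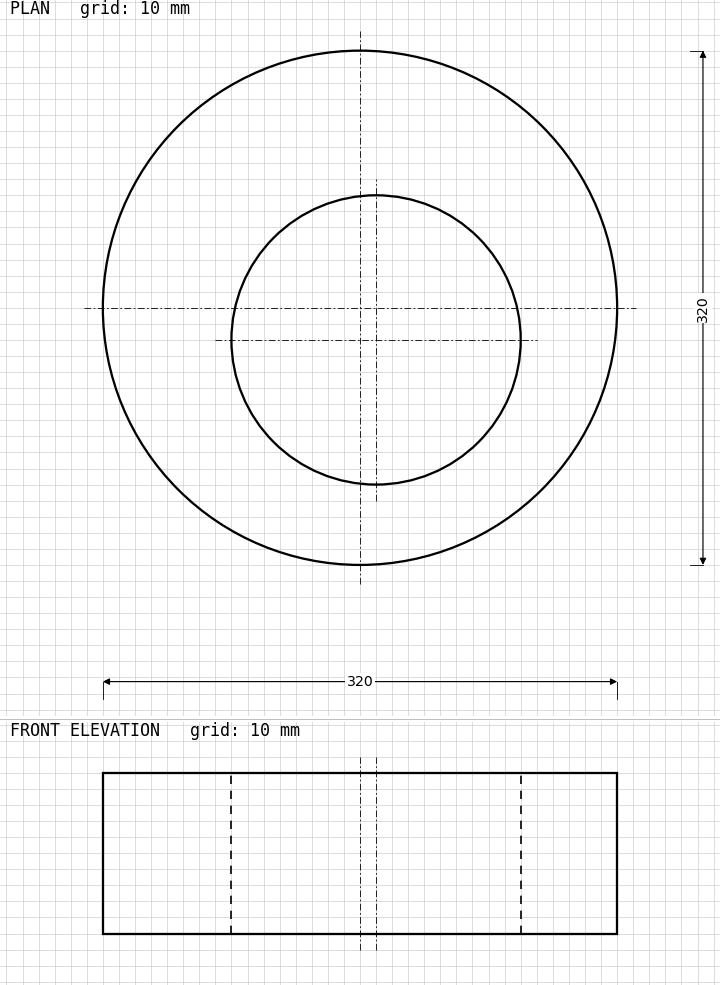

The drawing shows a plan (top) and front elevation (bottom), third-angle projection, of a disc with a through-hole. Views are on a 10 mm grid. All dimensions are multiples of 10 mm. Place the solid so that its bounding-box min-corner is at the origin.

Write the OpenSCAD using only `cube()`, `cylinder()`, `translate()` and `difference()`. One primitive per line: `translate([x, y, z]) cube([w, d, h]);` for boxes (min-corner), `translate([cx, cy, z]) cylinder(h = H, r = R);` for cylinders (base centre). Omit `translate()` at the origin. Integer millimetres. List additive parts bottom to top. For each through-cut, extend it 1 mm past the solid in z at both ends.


difference() {
  translate([160, 160, 0]) cylinder(h = 100, r = 160);
  translate([170, 140, -1]) cylinder(h = 102, r = 90);
}
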